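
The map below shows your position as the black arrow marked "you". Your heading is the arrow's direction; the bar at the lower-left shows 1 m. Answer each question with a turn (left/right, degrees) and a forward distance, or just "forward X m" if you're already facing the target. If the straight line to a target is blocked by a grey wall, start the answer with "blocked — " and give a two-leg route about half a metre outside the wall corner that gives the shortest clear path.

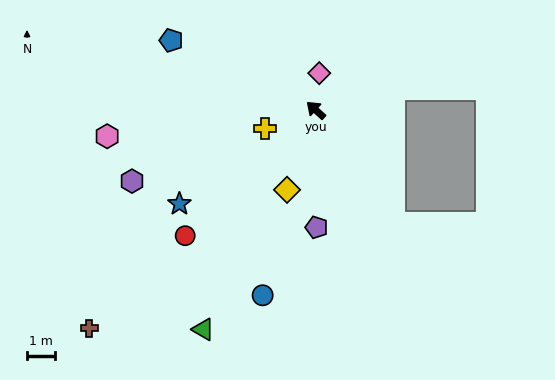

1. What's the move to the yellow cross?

turn left 62°, forward 1.9 m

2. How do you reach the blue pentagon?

turn left 16°, forward 5.6 m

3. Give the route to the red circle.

turn left 86°, forward 6.4 m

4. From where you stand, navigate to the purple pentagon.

turn left 133°, forward 4.1 m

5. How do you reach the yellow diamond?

turn left 112°, forward 3.0 m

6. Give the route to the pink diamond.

turn right 53°, forward 1.3 m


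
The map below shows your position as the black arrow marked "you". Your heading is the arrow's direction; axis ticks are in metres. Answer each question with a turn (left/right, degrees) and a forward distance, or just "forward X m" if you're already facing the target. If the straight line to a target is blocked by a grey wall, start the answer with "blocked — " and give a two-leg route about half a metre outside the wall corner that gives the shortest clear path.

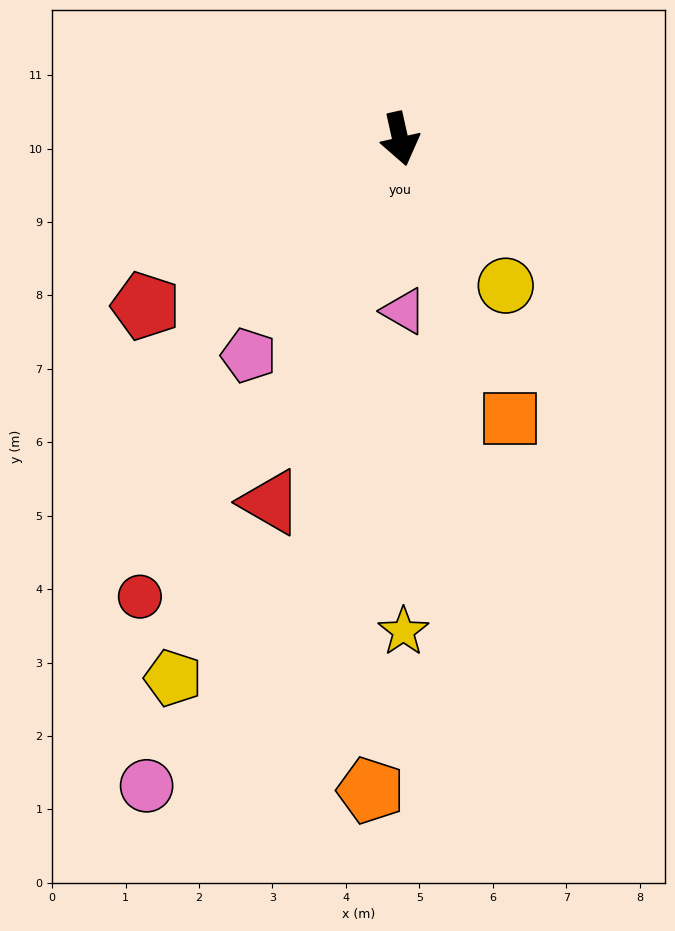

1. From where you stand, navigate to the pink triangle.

turn right 11°, forward 2.3 m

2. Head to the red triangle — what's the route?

turn right 32°, forward 5.3 m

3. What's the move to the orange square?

turn left 9°, forward 4.1 m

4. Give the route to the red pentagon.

turn right 69°, forward 4.1 m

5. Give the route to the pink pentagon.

turn right 48°, forward 3.6 m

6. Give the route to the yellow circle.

turn left 23°, forward 2.5 m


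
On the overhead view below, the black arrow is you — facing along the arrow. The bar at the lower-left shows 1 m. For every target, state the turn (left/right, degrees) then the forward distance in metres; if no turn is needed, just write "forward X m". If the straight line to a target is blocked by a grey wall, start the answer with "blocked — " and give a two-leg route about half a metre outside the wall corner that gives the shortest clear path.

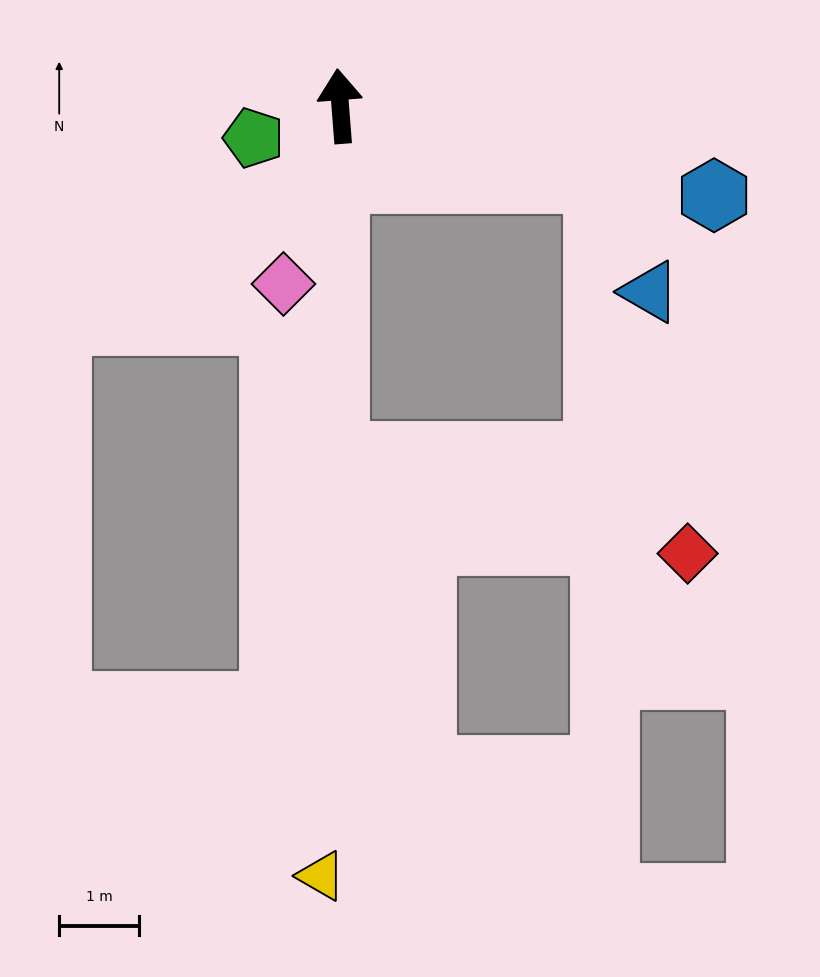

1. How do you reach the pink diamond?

turn left 158°, forward 2.3 m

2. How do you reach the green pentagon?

turn left 106°, forward 1.2 m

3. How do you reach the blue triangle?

blocked — turn right 110°, forward 3.3 m, then turn right 50°, forward 1.5 m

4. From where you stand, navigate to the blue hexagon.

turn right 108°, forward 4.8 m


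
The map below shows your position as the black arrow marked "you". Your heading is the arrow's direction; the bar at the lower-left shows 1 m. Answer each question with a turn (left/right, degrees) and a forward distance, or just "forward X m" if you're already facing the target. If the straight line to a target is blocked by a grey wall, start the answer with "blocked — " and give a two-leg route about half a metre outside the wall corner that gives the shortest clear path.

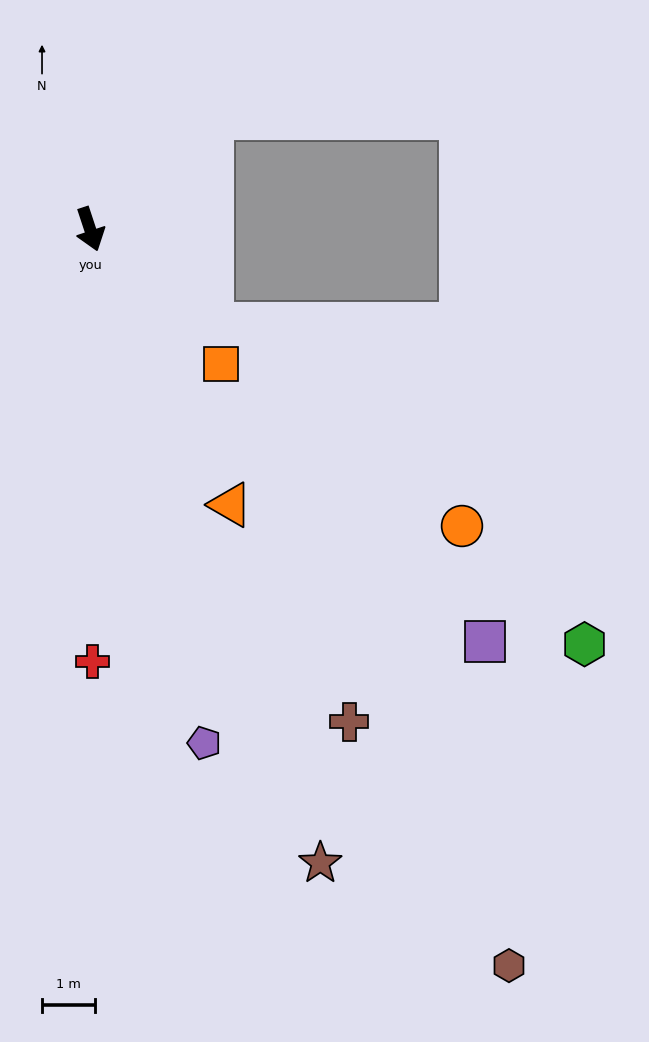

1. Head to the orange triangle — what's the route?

turn left 9°, forward 5.8 m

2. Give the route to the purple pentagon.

turn right 6°, forward 9.9 m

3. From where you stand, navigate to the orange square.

turn left 26°, forward 3.6 m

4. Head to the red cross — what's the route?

turn right 18°, forward 8.2 m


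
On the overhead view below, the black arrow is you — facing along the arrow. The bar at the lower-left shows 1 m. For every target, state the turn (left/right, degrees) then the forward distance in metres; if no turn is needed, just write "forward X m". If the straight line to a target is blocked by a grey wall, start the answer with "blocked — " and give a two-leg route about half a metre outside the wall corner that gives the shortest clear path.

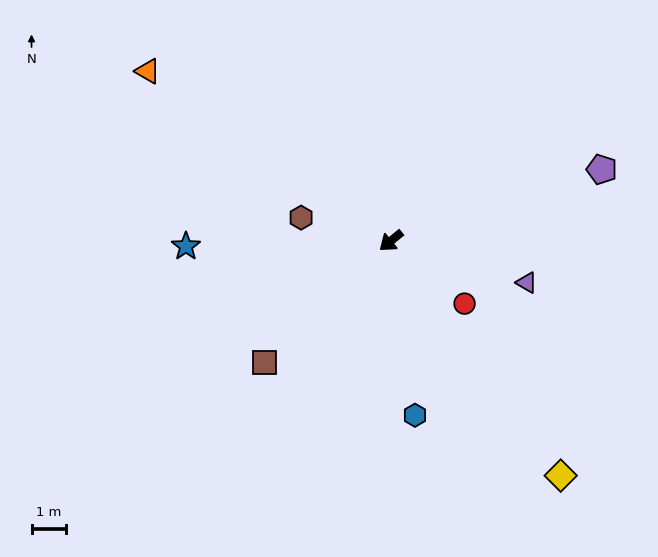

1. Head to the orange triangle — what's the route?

turn right 74°, forward 8.5 m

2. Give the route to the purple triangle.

turn left 124°, forward 4.1 m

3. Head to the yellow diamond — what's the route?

turn left 87°, forward 8.3 m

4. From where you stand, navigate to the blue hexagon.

turn left 59°, forward 5.0 m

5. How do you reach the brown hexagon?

turn right 54°, forward 2.7 m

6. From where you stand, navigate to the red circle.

turn left 100°, forward 2.8 m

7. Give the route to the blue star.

turn right 38°, forward 5.9 m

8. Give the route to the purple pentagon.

turn left 159°, forward 6.4 m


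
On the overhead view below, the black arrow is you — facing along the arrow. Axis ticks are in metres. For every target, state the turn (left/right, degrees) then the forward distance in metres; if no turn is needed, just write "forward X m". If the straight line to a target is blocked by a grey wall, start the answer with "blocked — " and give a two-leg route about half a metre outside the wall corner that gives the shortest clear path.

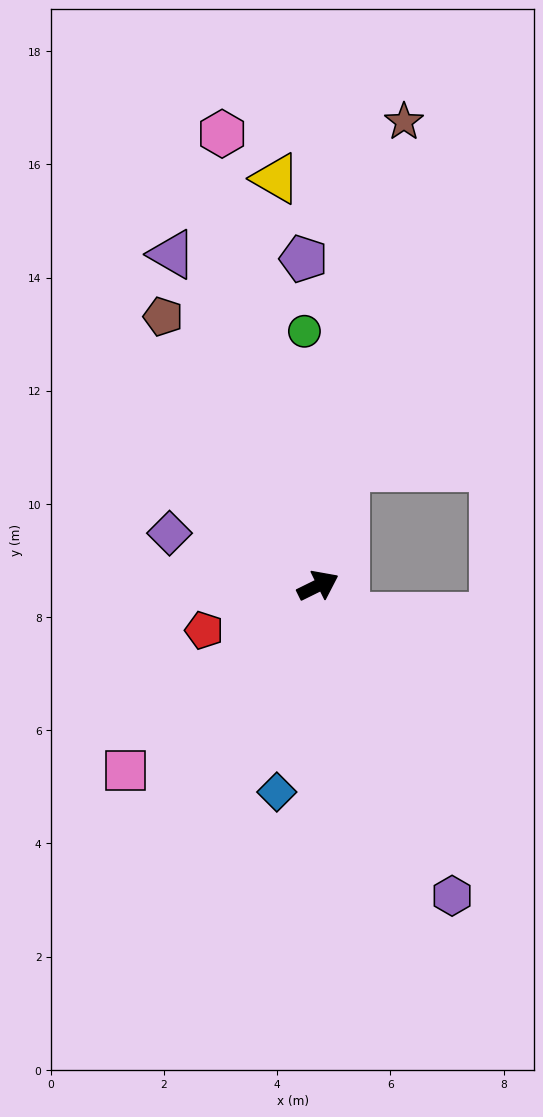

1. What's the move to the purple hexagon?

turn right 93°, forward 6.0 m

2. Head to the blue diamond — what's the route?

turn right 128°, forward 3.7 m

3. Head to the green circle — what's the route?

turn left 67°, forward 4.5 m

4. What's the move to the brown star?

turn left 53°, forward 8.3 m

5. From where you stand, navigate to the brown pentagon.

turn left 94°, forward 5.5 m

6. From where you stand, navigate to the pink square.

turn right 162°, forward 4.7 m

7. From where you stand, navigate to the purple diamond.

turn left 134°, forward 2.8 m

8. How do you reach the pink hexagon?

turn left 76°, forward 8.2 m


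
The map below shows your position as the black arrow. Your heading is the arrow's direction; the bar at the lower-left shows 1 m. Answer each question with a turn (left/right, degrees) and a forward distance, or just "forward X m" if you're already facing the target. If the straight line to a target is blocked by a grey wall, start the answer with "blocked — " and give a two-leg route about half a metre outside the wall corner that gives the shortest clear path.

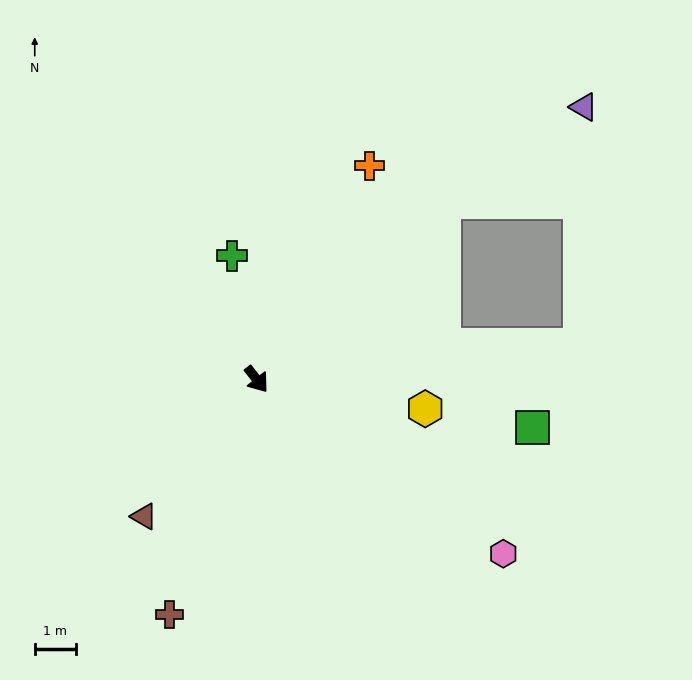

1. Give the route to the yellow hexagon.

turn left 42°, forward 4.2 m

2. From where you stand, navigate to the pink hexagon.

turn left 17°, forward 7.3 m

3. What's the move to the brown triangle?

turn right 77°, forward 4.3 m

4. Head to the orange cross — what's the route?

turn left 114°, forward 5.9 m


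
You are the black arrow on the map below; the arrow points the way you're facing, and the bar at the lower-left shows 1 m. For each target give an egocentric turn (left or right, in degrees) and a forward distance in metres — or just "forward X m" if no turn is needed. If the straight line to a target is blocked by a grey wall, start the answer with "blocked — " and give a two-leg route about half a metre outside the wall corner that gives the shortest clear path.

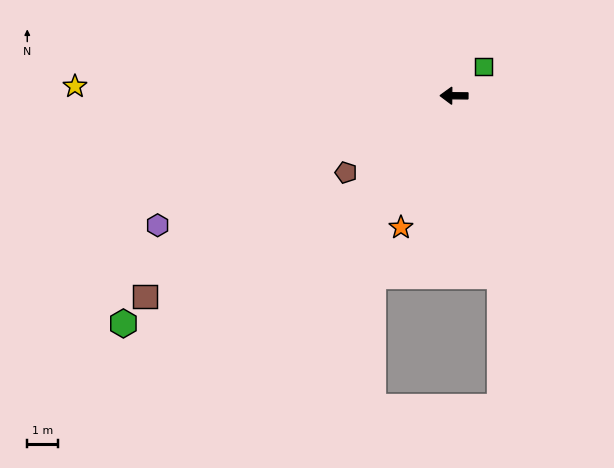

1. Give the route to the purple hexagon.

turn left 24°, forward 10.5 m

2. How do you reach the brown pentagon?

turn left 36°, forward 4.3 m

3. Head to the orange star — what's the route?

turn left 69°, forward 4.6 m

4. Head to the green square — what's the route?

turn right 135°, forward 1.3 m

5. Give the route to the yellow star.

forward 12.3 m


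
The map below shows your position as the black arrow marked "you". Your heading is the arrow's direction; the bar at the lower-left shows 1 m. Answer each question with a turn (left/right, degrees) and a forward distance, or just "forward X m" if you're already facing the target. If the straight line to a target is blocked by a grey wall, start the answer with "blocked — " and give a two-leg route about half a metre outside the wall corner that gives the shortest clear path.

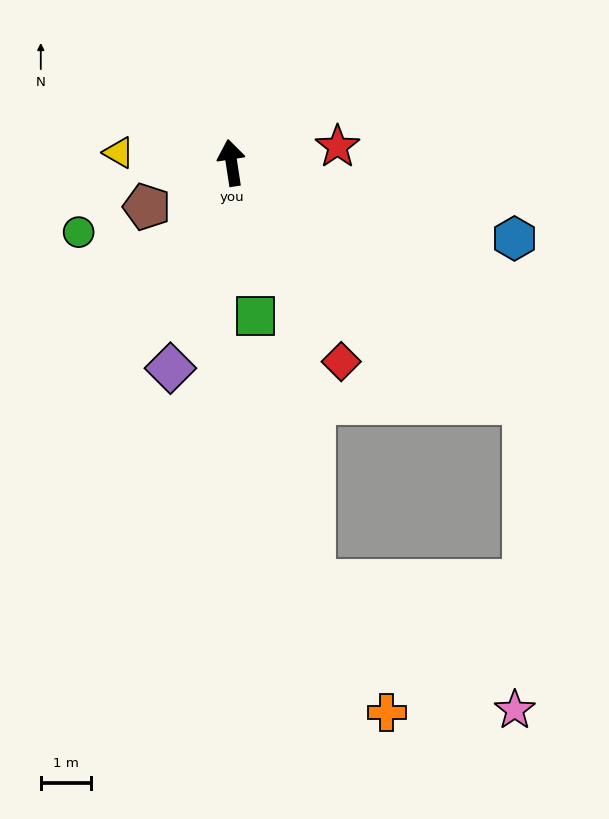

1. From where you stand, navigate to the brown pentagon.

turn left 109°, forward 1.9 m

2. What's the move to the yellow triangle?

turn left 76°, forward 2.3 m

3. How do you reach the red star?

turn right 90°, forward 2.1 m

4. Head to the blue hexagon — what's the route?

turn right 114°, forward 5.8 m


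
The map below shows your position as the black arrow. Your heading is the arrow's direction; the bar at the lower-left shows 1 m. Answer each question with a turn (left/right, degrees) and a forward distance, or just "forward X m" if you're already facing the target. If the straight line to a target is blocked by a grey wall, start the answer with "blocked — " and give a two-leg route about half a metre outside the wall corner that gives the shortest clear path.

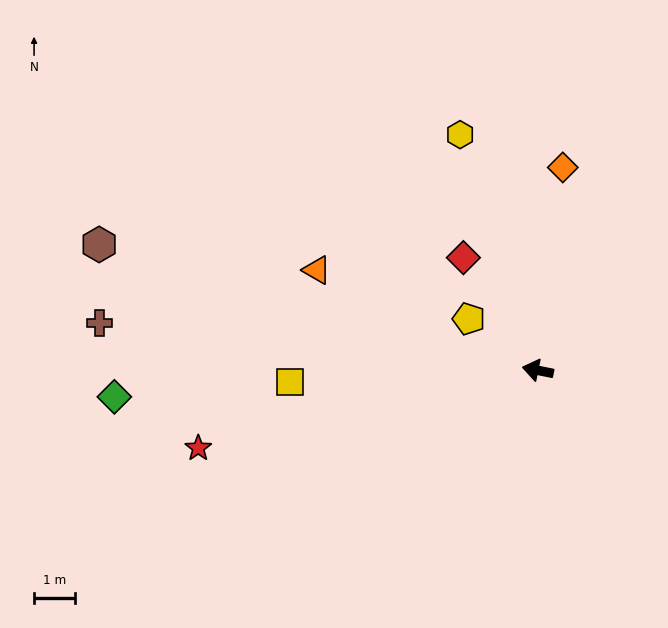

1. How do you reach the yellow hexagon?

turn right 60°, forward 6.1 m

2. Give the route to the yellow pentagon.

turn right 25°, forward 2.1 m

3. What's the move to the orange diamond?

turn right 86°, forward 5.0 m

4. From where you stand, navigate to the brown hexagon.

turn right 5°, forward 11.2 m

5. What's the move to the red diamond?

turn right 45°, forward 3.3 m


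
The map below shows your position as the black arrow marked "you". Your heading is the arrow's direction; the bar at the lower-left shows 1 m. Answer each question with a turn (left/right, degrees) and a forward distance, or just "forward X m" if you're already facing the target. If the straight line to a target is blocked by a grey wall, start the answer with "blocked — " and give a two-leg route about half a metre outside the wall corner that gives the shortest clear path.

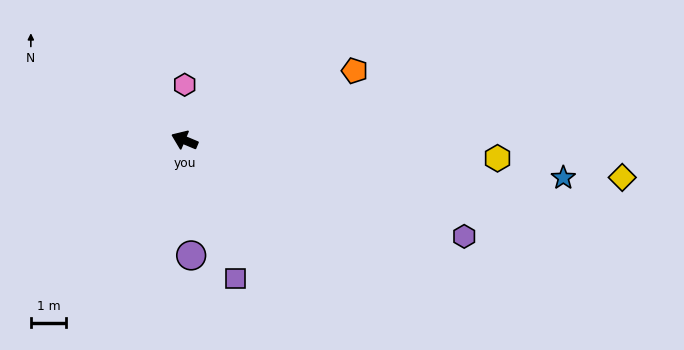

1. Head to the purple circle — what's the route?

turn left 116°, forward 3.3 m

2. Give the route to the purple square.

turn left 133°, forward 4.2 m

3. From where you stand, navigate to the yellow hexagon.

turn right 161°, forward 8.9 m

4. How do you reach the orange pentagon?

turn right 135°, forward 5.2 m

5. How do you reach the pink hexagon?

turn right 67°, forward 1.6 m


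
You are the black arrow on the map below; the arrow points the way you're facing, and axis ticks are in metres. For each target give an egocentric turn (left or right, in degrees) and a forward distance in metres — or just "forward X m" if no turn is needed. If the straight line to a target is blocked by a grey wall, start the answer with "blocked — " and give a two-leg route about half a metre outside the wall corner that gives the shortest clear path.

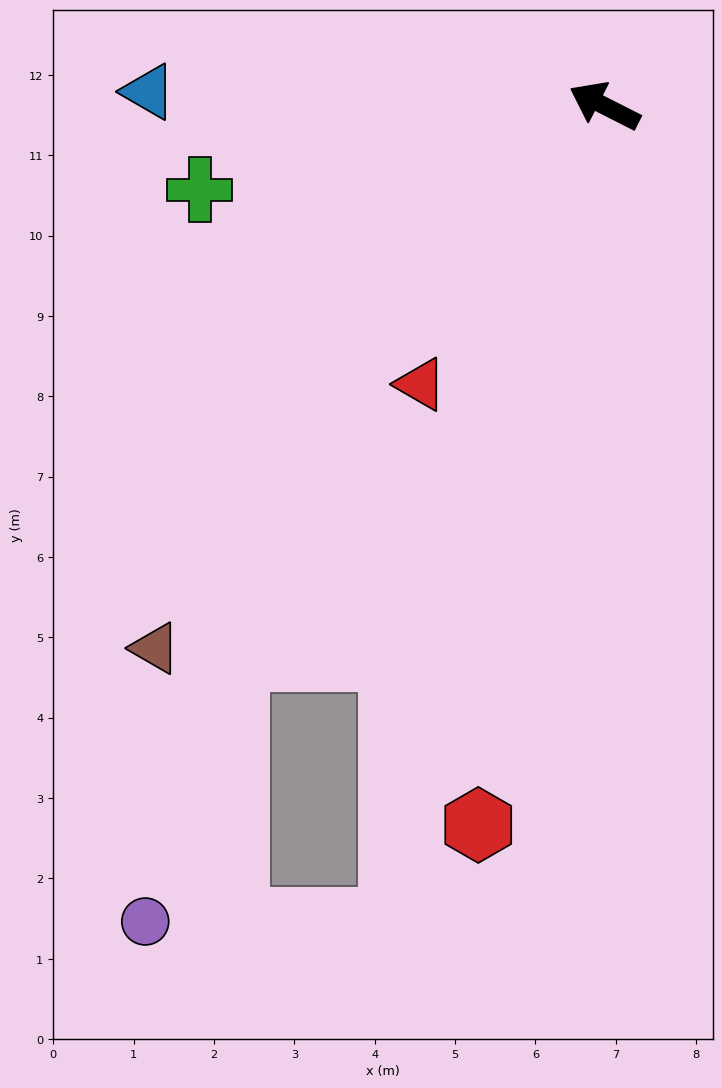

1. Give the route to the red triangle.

turn left 83°, forward 4.2 m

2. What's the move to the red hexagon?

turn left 107°, forward 9.1 m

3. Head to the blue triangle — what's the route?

turn left 25°, forward 5.7 m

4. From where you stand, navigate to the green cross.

turn left 39°, forward 5.1 m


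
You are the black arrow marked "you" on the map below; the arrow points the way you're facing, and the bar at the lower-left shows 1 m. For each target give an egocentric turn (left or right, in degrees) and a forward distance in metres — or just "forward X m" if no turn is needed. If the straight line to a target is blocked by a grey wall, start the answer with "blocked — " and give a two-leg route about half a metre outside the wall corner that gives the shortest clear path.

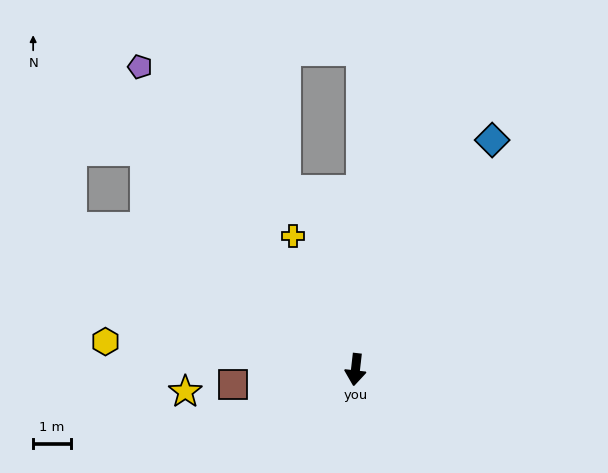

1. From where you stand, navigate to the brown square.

turn right 77°, forward 3.3 m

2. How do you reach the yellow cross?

turn right 148°, forward 3.9 m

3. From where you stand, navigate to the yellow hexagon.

turn right 90°, forward 6.7 m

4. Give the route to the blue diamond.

turn left 156°, forward 7.1 m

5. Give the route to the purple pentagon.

turn right 138°, forward 9.8 m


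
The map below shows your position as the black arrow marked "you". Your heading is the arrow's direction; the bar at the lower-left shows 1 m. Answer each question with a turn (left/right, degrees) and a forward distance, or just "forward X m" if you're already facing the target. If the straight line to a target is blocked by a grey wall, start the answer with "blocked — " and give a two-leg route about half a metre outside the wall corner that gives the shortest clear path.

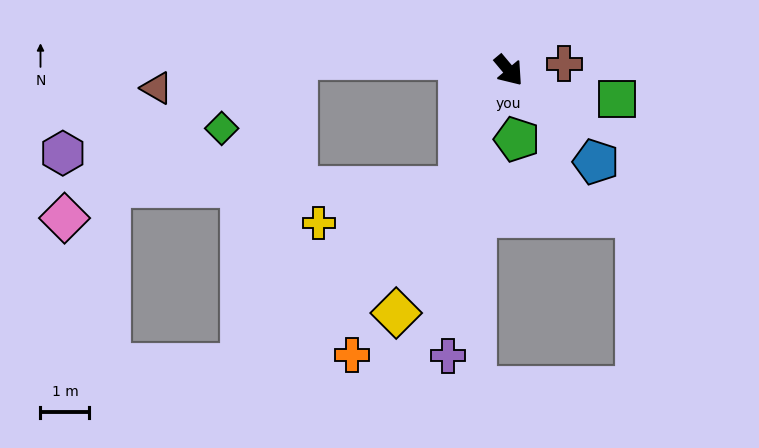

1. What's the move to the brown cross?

turn left 57°, forward 1.1 m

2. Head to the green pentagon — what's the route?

turn right 33°, forward 1.4 m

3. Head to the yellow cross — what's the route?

blocked — turn right 63°, forward 2.6 m, then turn right 53°, forward 3.0 m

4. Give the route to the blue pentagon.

turn left 4°, forward 2.6 m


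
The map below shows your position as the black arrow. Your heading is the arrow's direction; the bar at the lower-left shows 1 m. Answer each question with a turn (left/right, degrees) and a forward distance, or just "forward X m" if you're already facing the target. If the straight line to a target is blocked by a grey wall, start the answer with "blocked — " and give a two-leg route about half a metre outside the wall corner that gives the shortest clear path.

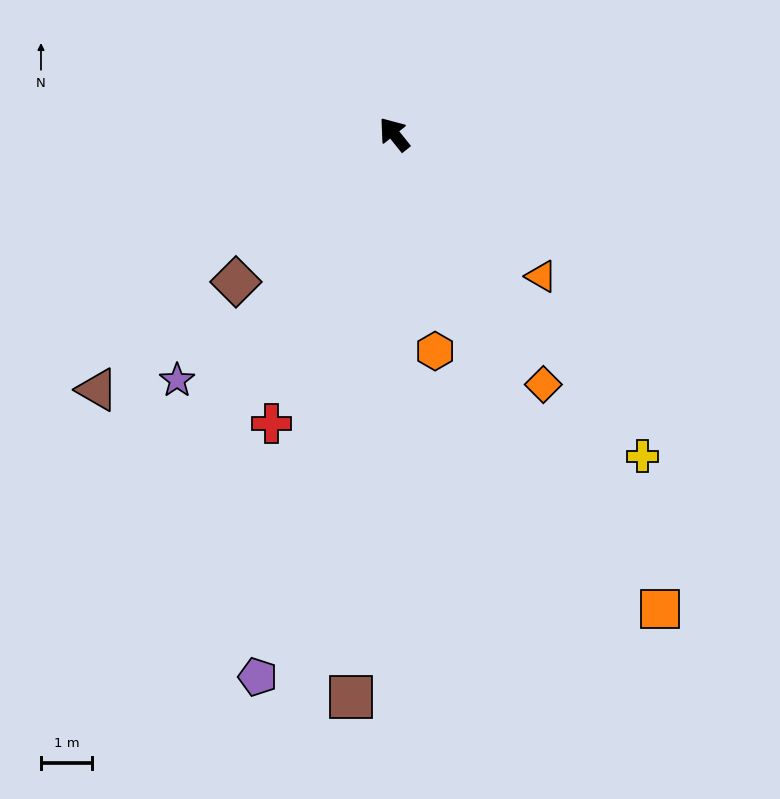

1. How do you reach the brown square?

turn left 137°, forward 11.1 m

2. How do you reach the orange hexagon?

turn left 152°, forward 4.4 m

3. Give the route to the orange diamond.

turn left 172°, forward 5.7 m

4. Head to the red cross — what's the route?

turn left 118°, forward 6.2 m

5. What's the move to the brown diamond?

turn left 94°, forward 4.3 m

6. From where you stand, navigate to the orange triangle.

turn right 173°, forward 4.0 m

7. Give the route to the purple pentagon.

turn left 127°, forward 11.0 m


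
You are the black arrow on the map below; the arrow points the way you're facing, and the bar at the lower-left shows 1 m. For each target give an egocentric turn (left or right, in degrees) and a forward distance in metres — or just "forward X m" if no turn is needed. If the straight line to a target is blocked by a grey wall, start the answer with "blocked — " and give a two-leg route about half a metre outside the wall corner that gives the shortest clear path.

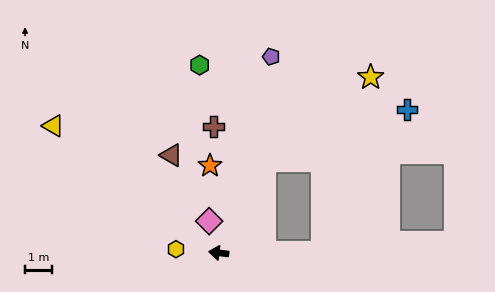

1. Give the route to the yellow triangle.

turn right 31°, forward 7.8 m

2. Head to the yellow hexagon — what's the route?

forward 1.6 m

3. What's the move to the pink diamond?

turn right 66°, forward 1.2 m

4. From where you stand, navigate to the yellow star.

blocked — turn right 110°, forward 3.8 m, then turn right 25°, forward 5.0 m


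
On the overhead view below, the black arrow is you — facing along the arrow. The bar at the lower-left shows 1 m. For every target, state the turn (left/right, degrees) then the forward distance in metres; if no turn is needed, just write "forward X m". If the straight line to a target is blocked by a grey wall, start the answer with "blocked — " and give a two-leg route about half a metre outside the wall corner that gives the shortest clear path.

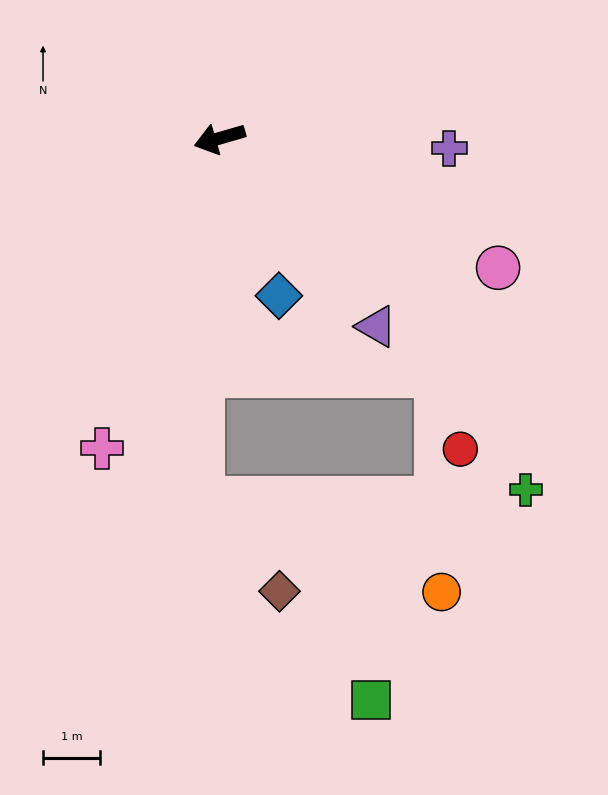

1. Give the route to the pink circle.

turn left 139°, forward 5.4 m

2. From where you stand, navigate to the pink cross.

turn left 53°, forward 5.8 m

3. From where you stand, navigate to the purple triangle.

turn left 114°, forward 4.3 m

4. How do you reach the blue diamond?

turn left 94°, forward 3.0 m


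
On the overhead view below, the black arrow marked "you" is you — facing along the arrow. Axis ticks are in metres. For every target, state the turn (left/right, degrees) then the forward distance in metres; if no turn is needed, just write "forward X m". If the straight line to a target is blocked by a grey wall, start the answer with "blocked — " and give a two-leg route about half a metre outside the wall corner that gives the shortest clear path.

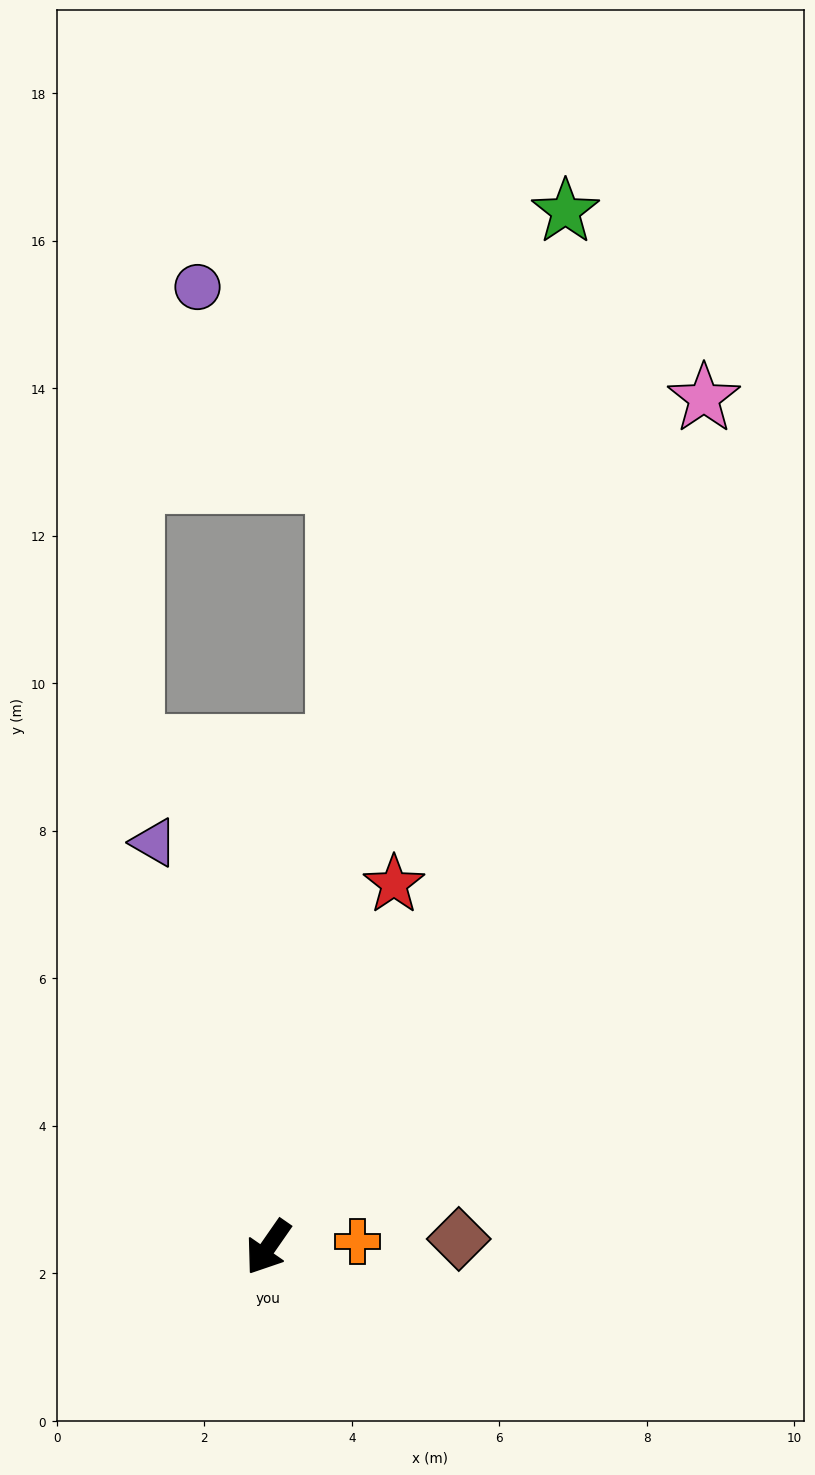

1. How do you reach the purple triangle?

turn right 129°, forward 5.7 m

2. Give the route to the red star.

turn right 164°, forward 5.2 m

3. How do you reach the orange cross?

turn left 128°, forward 1.2 m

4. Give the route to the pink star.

turn right 172°, forward 12.9 m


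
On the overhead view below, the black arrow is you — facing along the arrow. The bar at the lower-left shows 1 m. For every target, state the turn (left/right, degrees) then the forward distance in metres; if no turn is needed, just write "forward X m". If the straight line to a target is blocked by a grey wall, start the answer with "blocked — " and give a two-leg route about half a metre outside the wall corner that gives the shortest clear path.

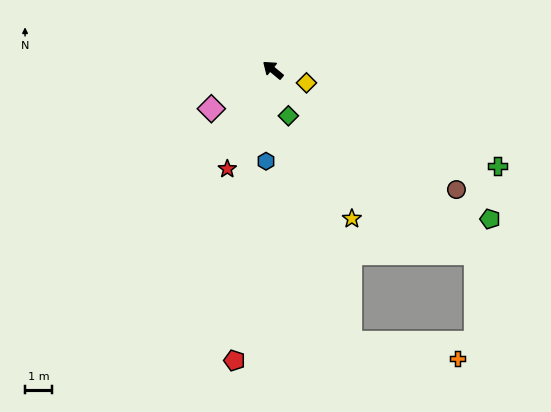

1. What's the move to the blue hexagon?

turn left 125°, forward 3.4 m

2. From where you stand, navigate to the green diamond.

turn left 148°, forward 1.8 m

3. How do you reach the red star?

turn left 105°, forward 4.1 m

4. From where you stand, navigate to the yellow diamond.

turn right 161°, forward 1.3 m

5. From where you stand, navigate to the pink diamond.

turn left 72°, forward 2.7 m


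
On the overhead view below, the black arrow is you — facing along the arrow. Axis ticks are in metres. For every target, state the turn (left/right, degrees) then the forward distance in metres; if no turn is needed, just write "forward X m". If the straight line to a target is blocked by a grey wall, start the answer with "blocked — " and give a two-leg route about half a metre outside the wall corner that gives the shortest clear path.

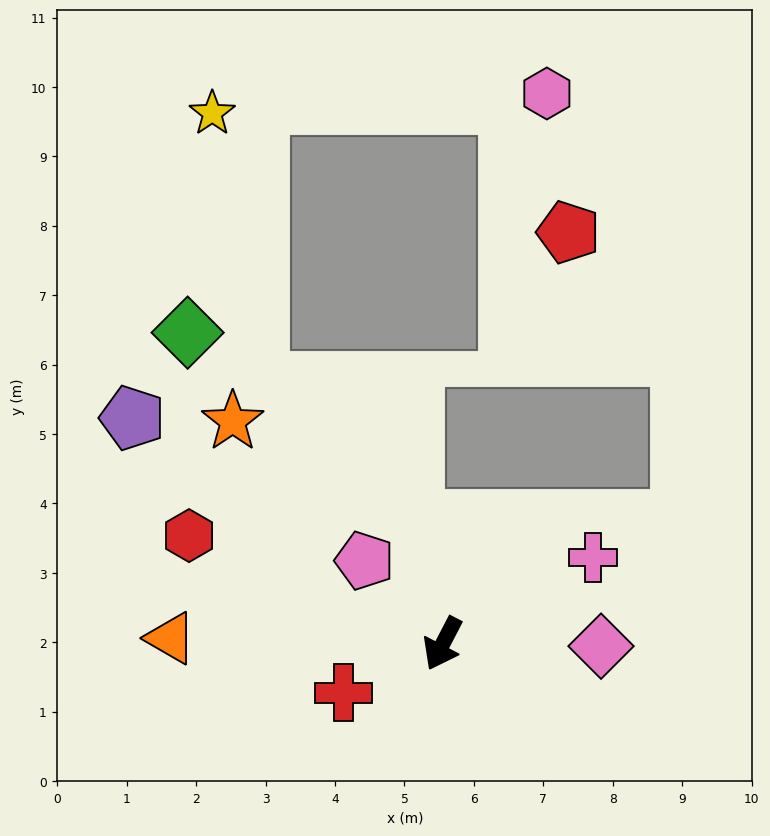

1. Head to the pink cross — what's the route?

turn left 147°, forward 2.5 m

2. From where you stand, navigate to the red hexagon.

turn right 86°, forward 4.0 m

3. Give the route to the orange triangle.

turn right 64°, forward 3.9 m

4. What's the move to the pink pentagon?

turn right 109°, forward 1.6 m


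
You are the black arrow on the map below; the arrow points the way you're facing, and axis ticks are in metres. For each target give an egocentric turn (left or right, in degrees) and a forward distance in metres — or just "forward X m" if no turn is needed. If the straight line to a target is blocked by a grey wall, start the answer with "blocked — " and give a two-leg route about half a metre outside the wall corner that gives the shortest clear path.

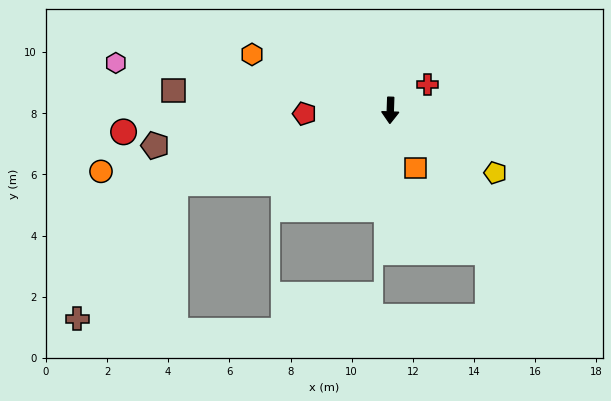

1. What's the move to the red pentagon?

turn right 86°, forward 2.8 m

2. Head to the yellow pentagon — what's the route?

turn left 61°, forward 4.0 m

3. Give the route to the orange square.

turn left 26°, forward 2.1 m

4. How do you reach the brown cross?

blocked — turn right 69°, forward 7.4 m, then turn left 35°, forward 5.5 m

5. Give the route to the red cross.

turn left 127°, forward 1.5 m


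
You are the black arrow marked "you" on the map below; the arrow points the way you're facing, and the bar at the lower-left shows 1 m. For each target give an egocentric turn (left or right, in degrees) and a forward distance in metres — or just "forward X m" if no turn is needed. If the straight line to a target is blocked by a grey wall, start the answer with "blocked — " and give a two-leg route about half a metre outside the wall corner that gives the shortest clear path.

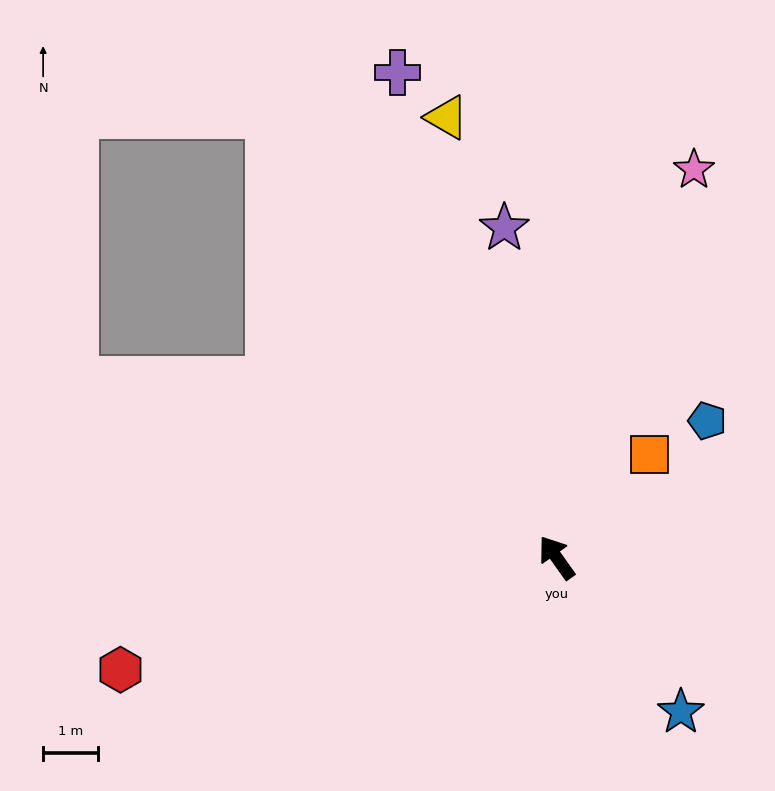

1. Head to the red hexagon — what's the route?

turn left 69°, forward 8.3 m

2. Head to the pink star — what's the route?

turn right 55°, forward 7.5 m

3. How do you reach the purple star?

turn right 26°, forward 6.1 m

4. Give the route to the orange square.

turn right 77°, forward 2.5 m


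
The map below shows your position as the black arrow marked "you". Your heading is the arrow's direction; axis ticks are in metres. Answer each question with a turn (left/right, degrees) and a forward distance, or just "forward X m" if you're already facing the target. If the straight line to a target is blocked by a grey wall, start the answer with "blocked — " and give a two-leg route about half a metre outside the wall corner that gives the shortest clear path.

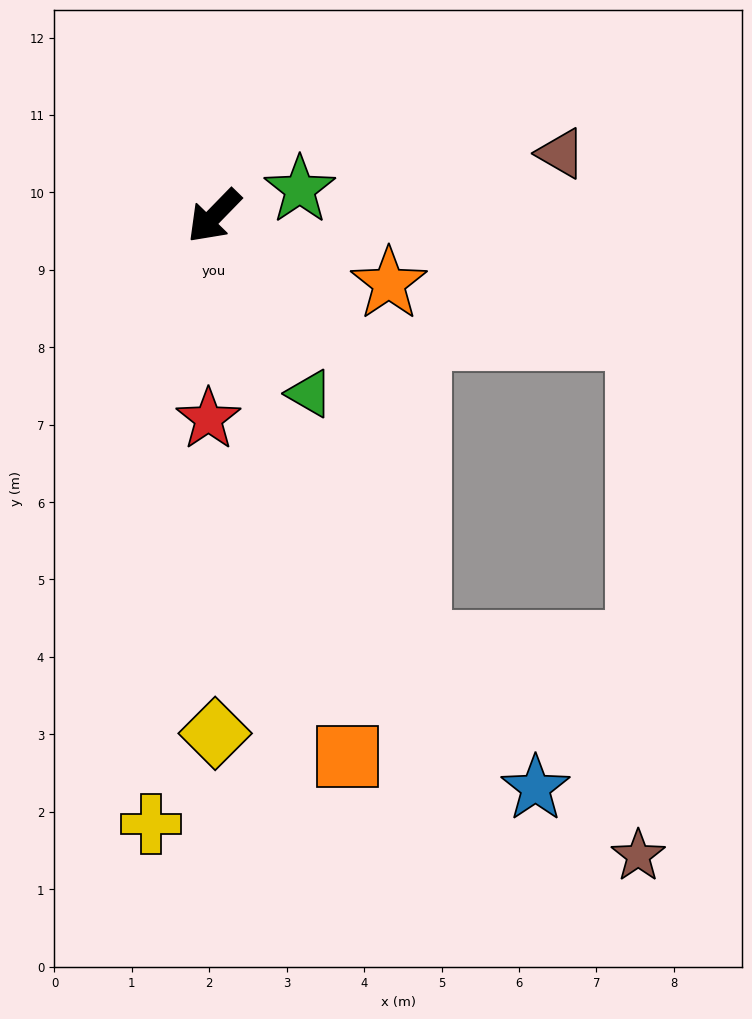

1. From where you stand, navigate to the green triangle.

turn left 73°, forward 2.6 m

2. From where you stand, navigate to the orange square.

turn left 58°, forward 7.2 m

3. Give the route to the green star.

turn left 151°, forward 1.2 m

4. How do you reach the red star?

turn left 43°, forward 2.6 m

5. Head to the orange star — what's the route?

turn left 113°, forward 2.4 m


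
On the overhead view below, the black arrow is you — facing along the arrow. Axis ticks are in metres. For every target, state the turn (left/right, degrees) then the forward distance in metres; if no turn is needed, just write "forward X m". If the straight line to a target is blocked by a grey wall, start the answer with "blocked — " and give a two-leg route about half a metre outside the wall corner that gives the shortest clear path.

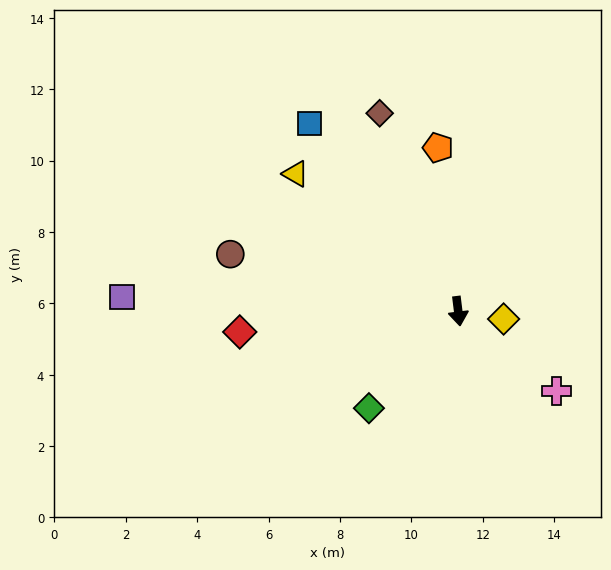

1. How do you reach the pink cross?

turn left 44°, forward 3.5 m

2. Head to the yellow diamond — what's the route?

turn left 73°, forward 1.3 m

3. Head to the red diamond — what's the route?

turn right 92°, forward 6.1 m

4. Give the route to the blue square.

turn right 149°, forward 6.7 m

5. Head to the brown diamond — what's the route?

turn right 165°, forward 6.0 m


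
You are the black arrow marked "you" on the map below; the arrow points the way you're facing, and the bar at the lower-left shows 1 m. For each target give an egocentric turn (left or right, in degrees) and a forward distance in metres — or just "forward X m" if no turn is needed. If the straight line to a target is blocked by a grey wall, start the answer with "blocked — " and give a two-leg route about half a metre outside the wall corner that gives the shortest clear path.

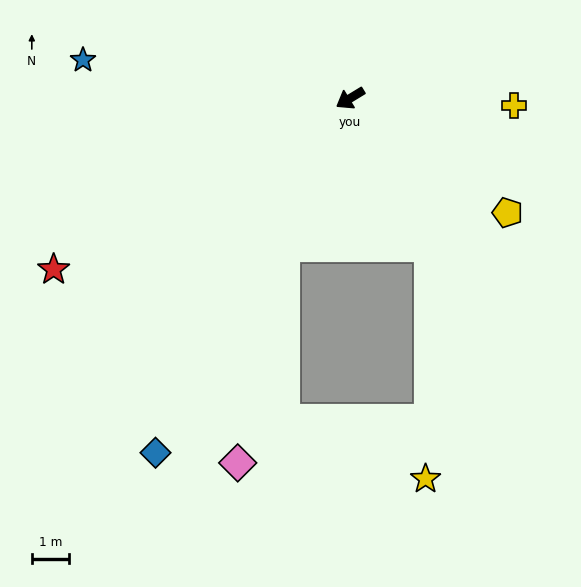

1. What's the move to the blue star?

turn right 40°, forward 7.3 m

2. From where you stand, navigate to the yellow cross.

turn left 146°, forward 4.5 m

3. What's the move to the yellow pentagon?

turn left 113°, forward 5.3 m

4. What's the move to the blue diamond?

turn left 30°, forward 11.0 m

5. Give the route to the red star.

forward 9.3 m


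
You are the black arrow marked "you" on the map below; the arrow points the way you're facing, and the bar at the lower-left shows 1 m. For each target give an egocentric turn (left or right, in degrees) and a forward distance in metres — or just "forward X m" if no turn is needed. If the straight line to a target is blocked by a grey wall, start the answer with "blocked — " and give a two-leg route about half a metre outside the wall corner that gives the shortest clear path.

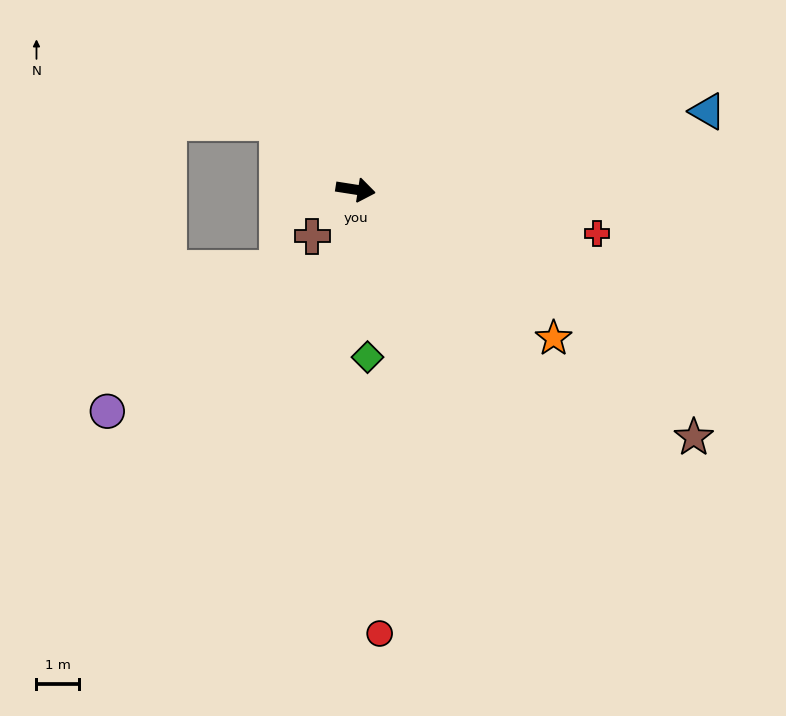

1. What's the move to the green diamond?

turn right 77°, forward 3.9 m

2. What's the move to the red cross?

forward 5.7 m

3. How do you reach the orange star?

turn right 28°, forward 5.8 m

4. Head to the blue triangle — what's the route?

turn left 21°, forward 8.4 m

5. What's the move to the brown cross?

turn right 124°, forward 1.5 m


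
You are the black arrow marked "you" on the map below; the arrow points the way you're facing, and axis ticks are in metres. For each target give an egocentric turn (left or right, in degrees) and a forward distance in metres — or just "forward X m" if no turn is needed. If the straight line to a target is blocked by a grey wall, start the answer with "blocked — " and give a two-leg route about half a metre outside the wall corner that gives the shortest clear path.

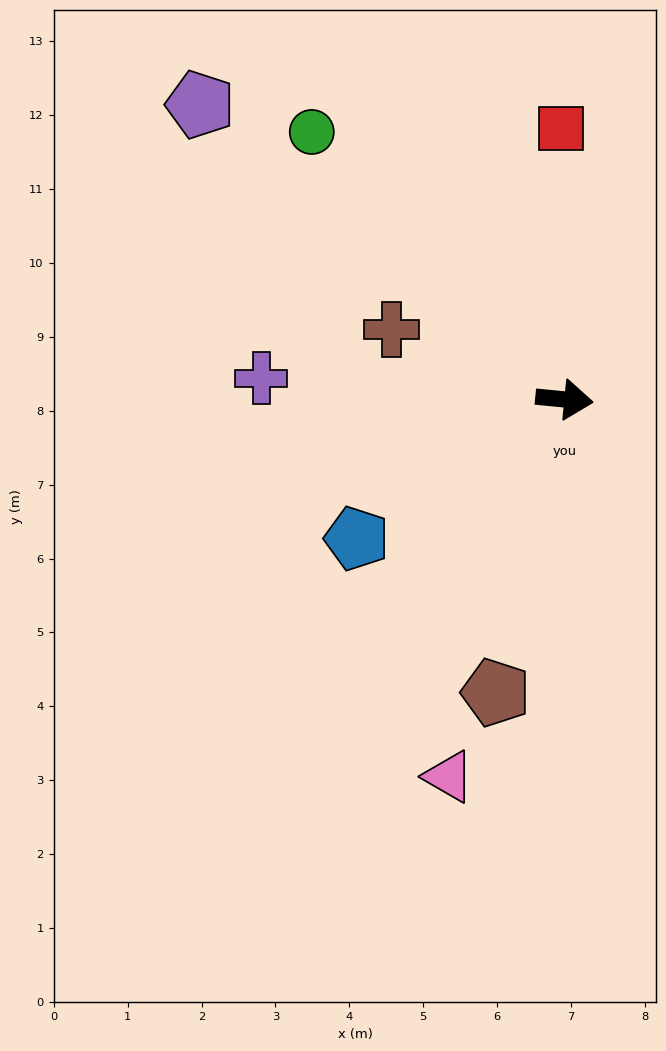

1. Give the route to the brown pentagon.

turn right 98°, forward 4.1 m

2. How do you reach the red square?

turn left 96°, forward 3.7 m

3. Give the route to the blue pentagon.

turn right 141°, forward 3.4 m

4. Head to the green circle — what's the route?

turn left 139°, forward 5.0 m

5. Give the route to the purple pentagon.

turn left 147°, forward 6.3 m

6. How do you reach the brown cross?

turn left 164°, forward 2.5 m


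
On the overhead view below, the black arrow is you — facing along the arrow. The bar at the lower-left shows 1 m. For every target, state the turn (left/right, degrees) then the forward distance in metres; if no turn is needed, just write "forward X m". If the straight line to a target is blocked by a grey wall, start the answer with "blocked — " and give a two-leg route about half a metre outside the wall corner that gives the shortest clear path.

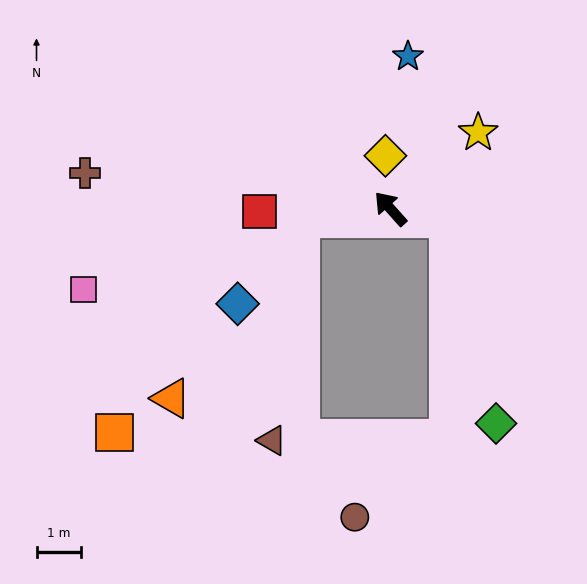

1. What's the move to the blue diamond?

blocked — turn left 55°, forward 2.0 m, then turn left 47°, forward 2.4 m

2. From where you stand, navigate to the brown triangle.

blocked — turn left 55°, forward 2.0 m, then turn left 76°, forward 5.0 m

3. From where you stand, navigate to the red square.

turn left 50°, forward 2.9 m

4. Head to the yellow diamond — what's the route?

turn right 36°, forward 1.2 m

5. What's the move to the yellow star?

turn right 91°, forward 2.6 m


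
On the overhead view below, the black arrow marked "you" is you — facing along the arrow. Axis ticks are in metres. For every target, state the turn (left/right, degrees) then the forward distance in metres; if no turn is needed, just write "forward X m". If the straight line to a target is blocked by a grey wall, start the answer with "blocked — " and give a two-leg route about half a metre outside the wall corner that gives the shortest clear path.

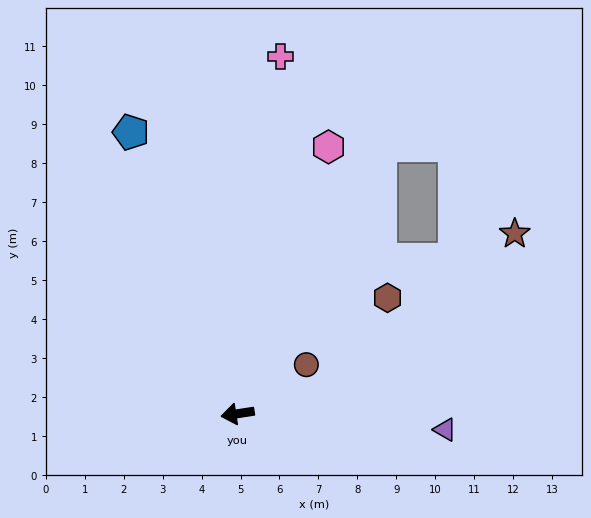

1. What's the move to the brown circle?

turn right 153°, forward 2.2 m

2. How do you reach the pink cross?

turn right 106°, forward 9.2 m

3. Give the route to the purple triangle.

turn left 167°, forward 5.3 m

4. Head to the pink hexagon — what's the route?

turn right 118°, forward 7.2 m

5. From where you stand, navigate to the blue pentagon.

turn right 78°, forward 7.7 m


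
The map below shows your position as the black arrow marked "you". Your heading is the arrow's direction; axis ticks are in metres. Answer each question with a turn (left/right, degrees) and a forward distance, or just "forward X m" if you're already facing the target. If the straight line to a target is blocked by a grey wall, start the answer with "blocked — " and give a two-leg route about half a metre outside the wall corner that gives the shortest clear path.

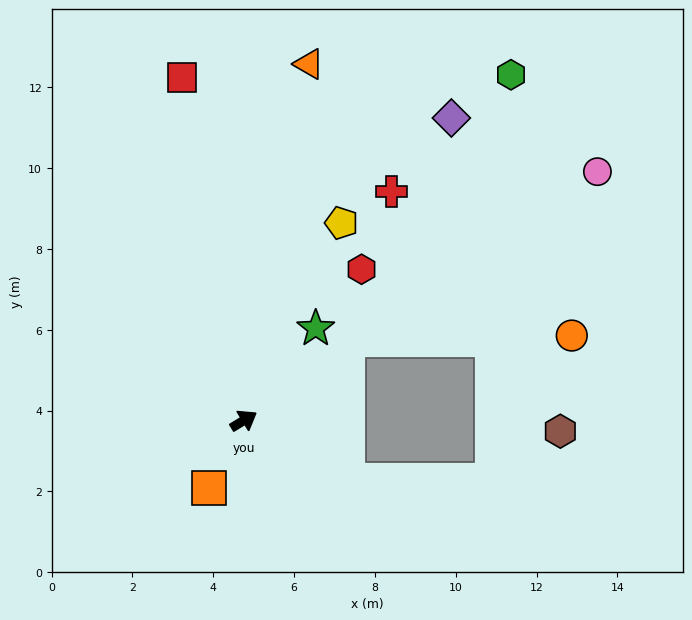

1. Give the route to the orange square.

turn right 148°, forward 1.9 m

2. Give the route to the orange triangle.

turn left 48°, forward 9.0 m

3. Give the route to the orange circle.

blocked — turn left 6°, forward 3.3 m, then turn right 36°, forward 5.5 m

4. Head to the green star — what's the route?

turn left 21°, forward 2.9 m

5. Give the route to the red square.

turn left 69°, forward 8.6 m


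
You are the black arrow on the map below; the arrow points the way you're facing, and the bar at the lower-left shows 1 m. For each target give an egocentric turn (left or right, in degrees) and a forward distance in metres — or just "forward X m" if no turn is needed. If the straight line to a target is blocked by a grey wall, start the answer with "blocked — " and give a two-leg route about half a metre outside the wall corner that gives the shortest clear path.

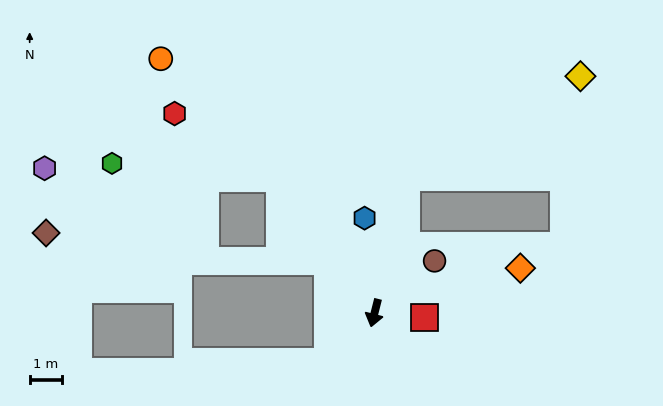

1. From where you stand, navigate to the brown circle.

turn left 145°, forward 2.5 m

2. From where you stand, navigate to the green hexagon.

blocked — turn right 131°, forward 5.1 m, then turn left 50°, forward 5.2 m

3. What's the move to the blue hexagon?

turn right 160°, forward 3.0 m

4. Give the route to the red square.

turn left 99°, forward 1.6 m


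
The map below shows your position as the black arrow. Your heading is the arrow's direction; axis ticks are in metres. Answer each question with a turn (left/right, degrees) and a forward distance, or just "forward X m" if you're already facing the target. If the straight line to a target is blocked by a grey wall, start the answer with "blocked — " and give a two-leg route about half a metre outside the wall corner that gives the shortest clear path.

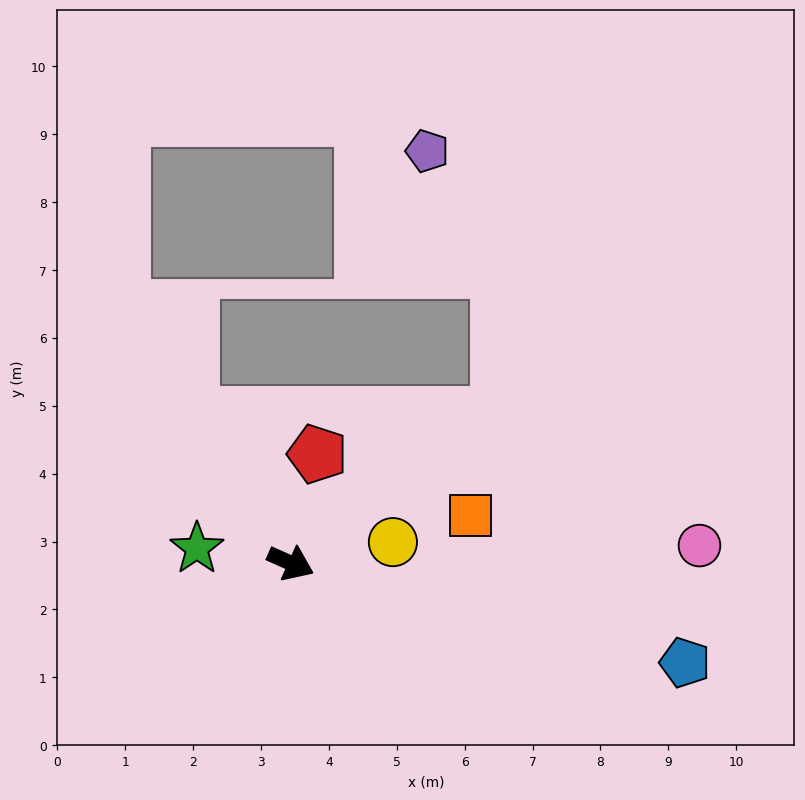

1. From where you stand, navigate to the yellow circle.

turn left 36°, forward 1.5 m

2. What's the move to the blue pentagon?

turn left 10°, forward 6.0 m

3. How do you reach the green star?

turn right 165°, forward 1.4 m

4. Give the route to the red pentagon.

turn left 100°, forward 1.7 m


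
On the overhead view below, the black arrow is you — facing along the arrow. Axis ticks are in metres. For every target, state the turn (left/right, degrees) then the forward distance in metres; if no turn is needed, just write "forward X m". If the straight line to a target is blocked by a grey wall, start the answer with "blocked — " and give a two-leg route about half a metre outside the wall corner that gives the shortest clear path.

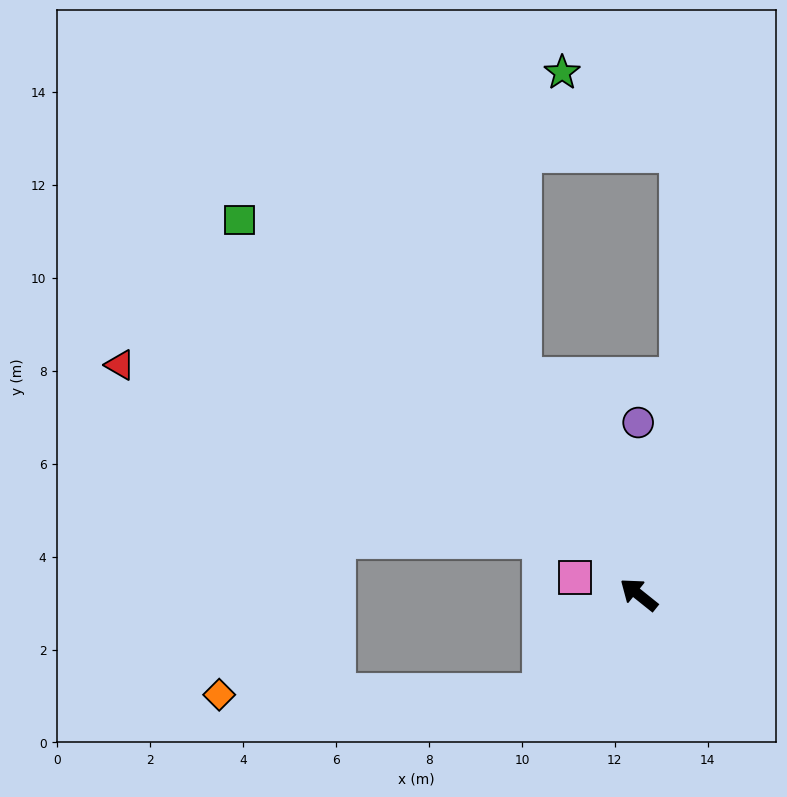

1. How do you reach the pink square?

turn left 24°, forward 1.4 m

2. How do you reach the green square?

turn right 4°, forward 11.8 m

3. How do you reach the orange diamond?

blocked — turn left 84°, forward 3.0 m, then turn right 45°, forward 6.9 m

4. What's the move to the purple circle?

turn right 51°, forward 3.7 m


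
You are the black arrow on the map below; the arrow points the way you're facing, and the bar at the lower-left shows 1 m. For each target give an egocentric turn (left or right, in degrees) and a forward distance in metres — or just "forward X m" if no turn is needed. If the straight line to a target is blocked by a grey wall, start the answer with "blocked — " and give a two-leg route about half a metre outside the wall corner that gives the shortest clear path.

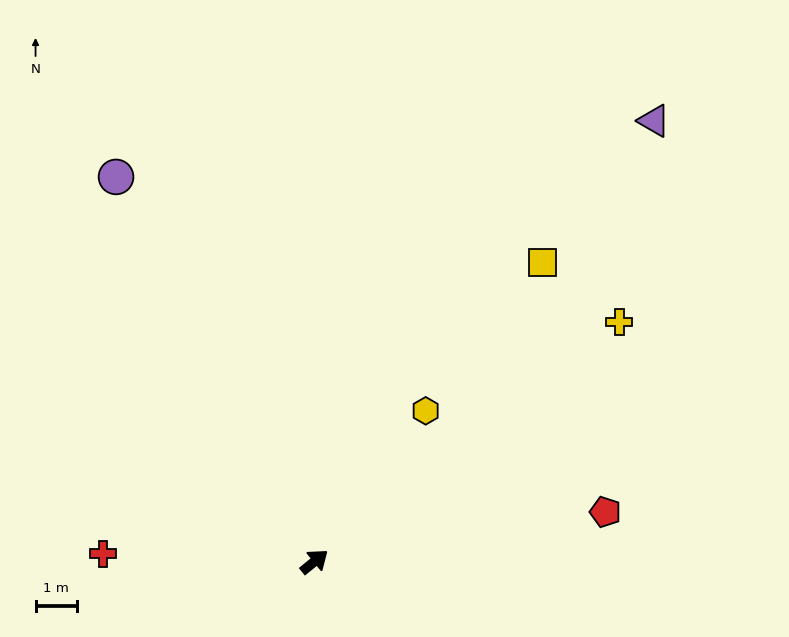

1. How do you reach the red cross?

turn left 139°, forward 5.1 m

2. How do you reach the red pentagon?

turn right 29°, forward 7.1 m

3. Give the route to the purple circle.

turn left 78°, forward 10.5 m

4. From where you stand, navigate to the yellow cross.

forward 9.4 m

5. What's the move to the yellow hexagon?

turn left 14°, forward 4.5 m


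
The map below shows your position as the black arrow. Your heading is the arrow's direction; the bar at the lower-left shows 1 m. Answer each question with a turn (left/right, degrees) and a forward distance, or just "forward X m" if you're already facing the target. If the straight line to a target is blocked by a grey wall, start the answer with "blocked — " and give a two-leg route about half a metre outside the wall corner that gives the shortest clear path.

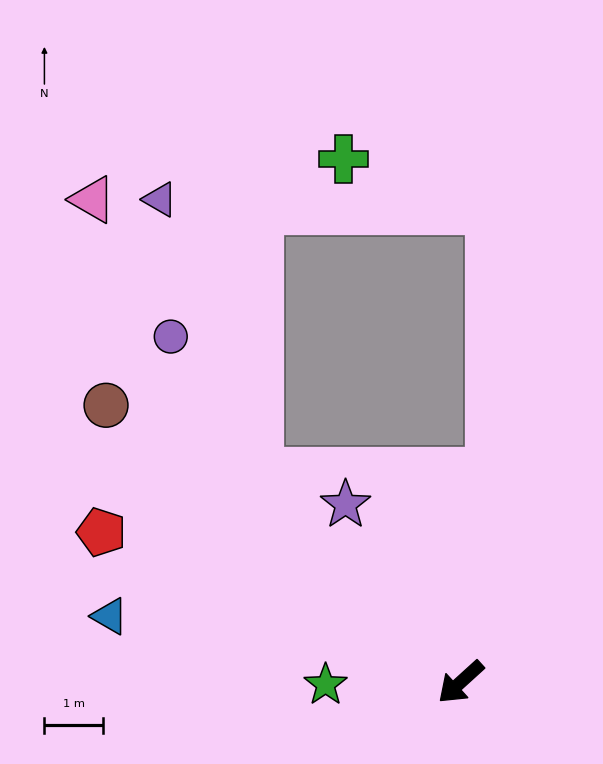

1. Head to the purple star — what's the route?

turn right 99°, forward 3.6 m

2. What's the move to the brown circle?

turn right 80°, forward 7.7 m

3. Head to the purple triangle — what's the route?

blocked — turn right 88°, forward 5.0 m, then turn right 24°, forward 4.9 m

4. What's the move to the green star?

turn right 41°, forward 2.3 m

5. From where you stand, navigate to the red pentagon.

turn right 65°, forward 6.6 m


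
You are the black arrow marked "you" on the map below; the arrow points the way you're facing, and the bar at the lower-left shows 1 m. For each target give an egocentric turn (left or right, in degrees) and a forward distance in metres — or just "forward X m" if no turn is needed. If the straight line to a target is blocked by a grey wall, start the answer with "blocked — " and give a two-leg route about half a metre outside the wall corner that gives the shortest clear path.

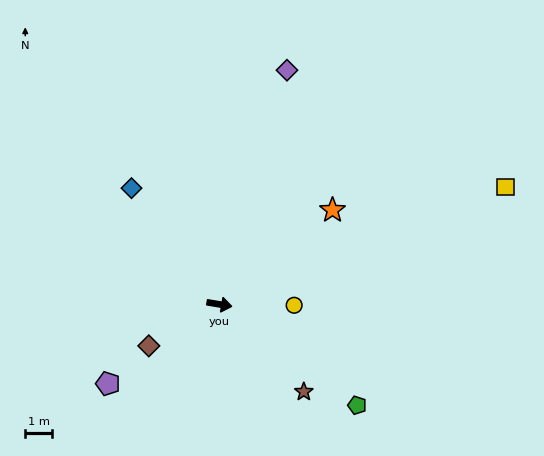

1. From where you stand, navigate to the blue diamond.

turn left 137°, forward 5.4 m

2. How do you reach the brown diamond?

turn right 140°, forward 3.1 m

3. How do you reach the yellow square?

turn left 32°, forward 11.5 m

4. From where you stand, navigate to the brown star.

turn right 37°, forward 4.5 m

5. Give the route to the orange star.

turn left 49°, forward 5.5 m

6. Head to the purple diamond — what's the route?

turn left 83°, forward 9.1 m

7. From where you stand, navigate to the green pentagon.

turn right 27°, forward 6.4 m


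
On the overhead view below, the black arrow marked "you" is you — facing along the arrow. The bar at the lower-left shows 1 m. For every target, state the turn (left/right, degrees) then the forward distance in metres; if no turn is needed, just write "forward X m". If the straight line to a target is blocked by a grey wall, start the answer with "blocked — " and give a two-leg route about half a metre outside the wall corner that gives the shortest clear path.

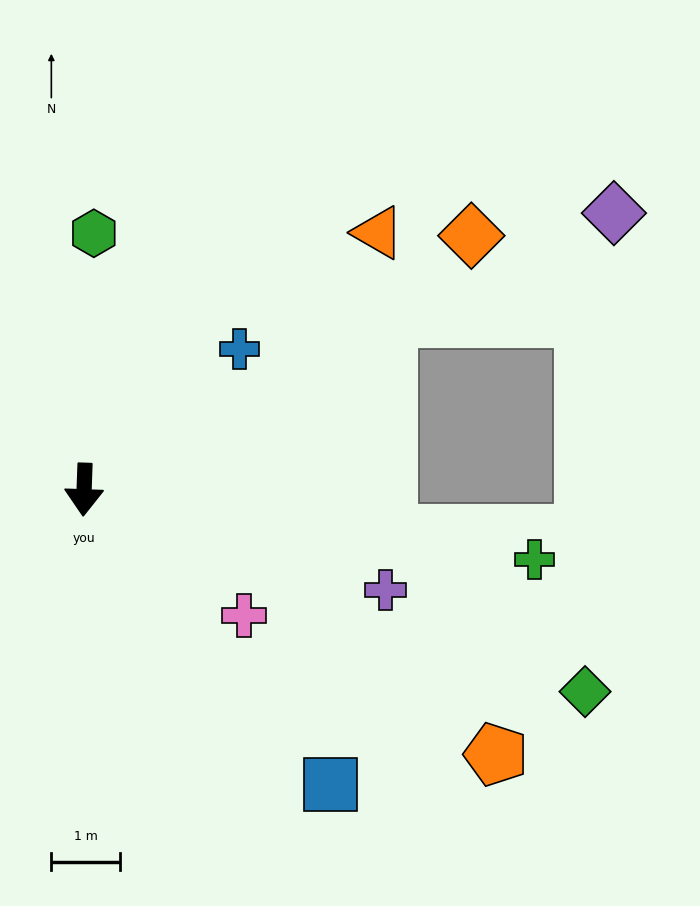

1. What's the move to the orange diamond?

turn left 125°, forward 6.7 m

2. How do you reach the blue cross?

turn left 134°, forward 3.0 m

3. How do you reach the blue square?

turn left 42°, forward 5.6 m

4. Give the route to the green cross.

turn left 83°, forward 6.6 m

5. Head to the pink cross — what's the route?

turn left 54°, forward 2.9 m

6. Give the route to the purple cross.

turn left 74°, forward 4.6 m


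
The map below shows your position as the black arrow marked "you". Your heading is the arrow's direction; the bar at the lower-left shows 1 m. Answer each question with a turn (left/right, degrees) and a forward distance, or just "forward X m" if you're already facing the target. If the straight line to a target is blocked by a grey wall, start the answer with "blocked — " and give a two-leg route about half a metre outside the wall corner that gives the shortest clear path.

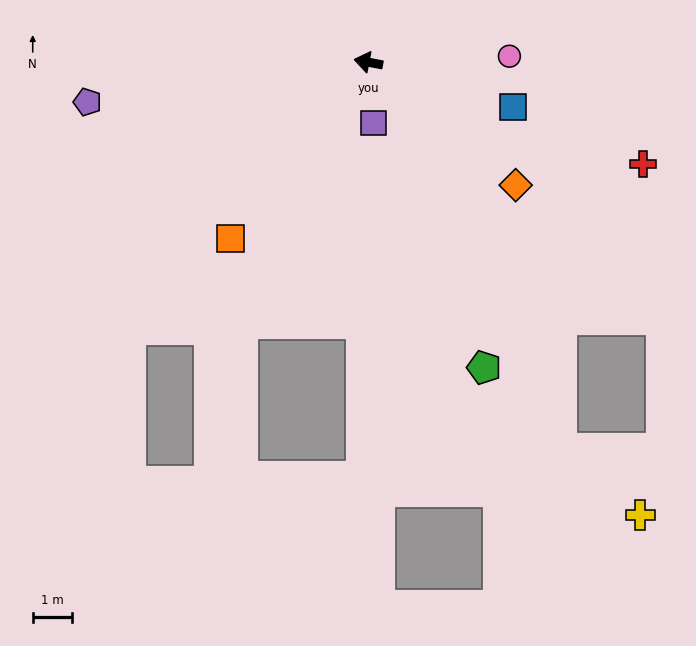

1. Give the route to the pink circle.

turn right 167°, forward 3.6 m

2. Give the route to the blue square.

turn left 174°, forward 3.9 m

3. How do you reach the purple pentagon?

turn left 19°, forward 7.3 m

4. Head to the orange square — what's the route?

turn left 63°, forward 5.8 m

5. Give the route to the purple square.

turn left 106°, forward 1.6 m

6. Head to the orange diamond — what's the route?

turn left 151°, forward 4.9 m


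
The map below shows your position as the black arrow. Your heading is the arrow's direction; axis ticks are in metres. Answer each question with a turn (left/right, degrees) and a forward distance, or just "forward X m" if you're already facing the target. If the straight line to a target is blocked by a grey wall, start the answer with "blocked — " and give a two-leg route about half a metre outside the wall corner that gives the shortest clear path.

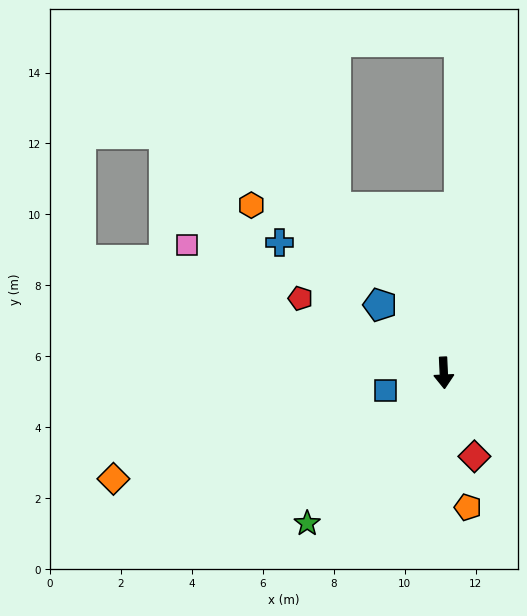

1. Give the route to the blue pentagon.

turn right 139°, forward 2.6 m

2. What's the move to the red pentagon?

turn right 120°, forward 4.6 m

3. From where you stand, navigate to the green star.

turn right 45°, forward 5.7 m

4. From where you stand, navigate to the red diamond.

turn left 18°, forward 2.5 m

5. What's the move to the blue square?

turn right 76°, forward 1.7 m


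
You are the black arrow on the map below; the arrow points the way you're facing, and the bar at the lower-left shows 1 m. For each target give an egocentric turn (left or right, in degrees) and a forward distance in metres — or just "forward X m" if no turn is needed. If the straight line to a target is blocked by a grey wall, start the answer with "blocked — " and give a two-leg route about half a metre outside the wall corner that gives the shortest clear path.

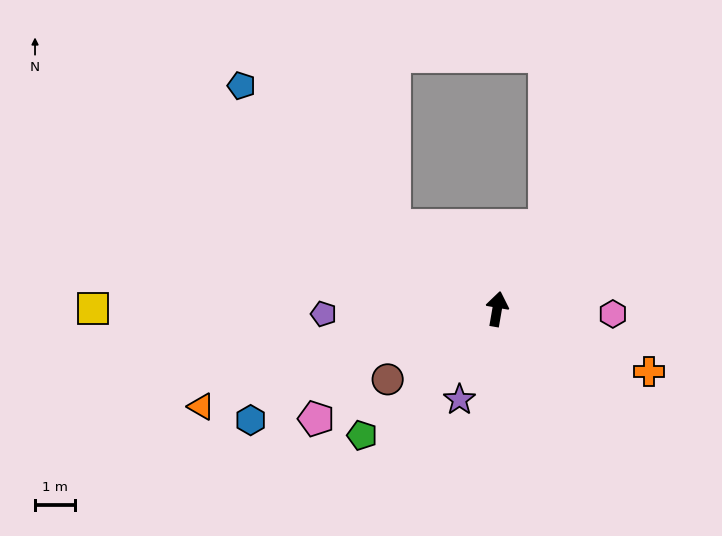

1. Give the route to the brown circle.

turn left 133°, forward 3.2 m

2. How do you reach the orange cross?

turn right 103°, forward 4.1 m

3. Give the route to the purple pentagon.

turn left 101°, forward 4.3 m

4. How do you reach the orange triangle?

turn left 118°, forward 7.7 m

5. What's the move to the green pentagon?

turn left 143°, forward 4.6 m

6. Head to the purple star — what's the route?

turn left 167°, forward 2.4 m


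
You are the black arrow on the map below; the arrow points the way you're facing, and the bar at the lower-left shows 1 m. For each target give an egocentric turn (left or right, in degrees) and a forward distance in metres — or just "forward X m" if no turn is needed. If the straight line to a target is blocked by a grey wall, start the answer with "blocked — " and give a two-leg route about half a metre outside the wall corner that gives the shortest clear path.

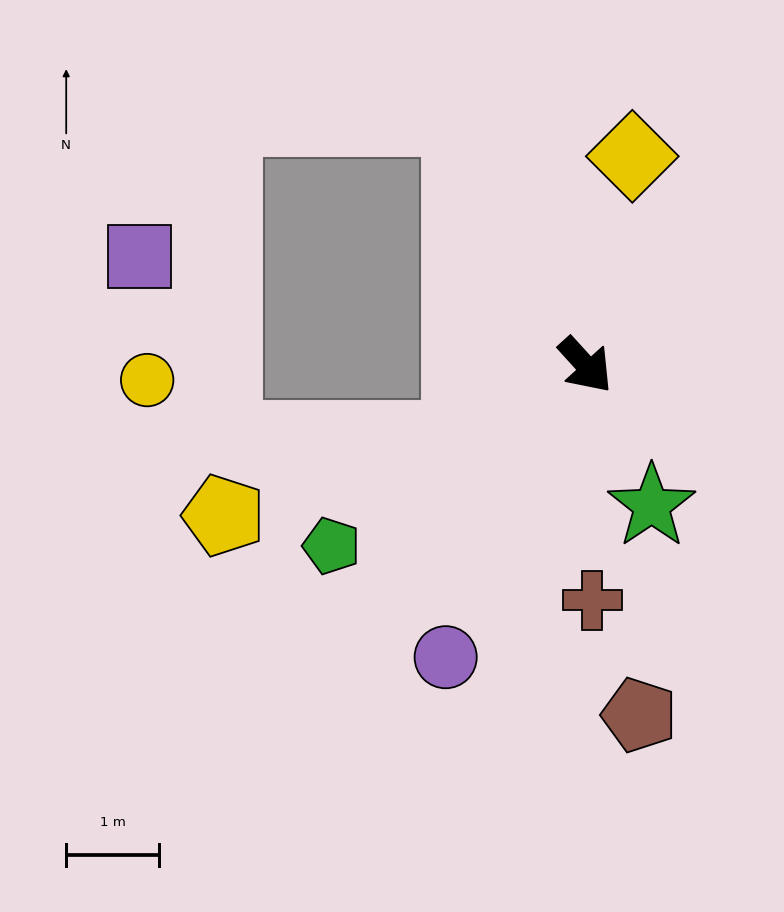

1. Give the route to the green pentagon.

turn right 97°, forward 3.4 m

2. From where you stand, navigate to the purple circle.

turn right 68°, forward 3.5 m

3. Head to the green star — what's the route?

turn right 17°, forward 1.7 m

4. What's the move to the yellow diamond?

turn left 125°, forward 2.3 m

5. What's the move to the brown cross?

turn right 41°, forward 2.5 m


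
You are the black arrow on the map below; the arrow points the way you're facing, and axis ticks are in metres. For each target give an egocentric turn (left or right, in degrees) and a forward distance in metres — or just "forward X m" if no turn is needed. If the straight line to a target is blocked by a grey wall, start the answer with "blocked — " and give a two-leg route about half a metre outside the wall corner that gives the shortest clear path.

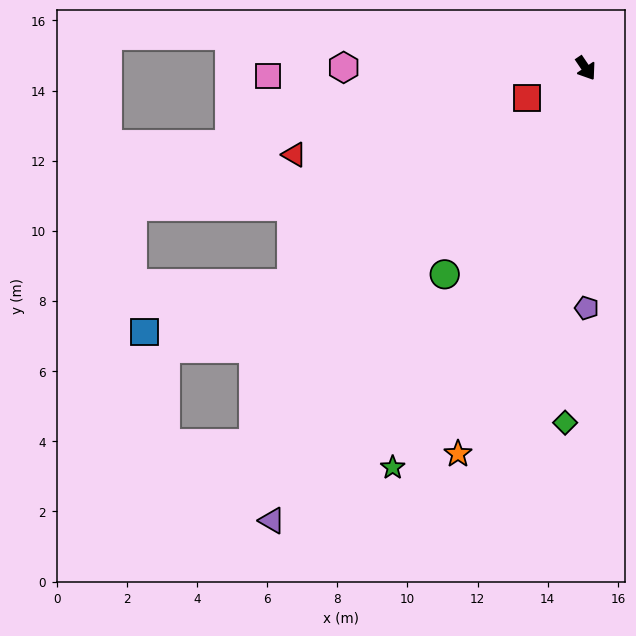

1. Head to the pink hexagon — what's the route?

turn right 124°, forward 6.9 m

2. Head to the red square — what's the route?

turn right 97°, forward 1.9 m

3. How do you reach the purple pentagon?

turn right 34°, forward 6.8 m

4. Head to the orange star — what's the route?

turn right 52°, forward 11.6 m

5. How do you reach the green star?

turn right 60°, forward 12.6 m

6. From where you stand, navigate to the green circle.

turn right 69°, forward 7.1 m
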